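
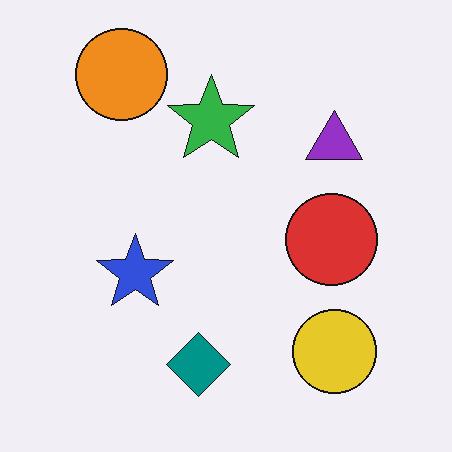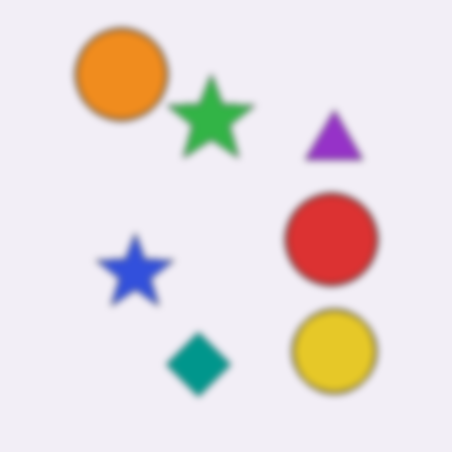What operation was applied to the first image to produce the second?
Moderately blurred.

Shape edges and outlines are uniformly softened across the whole image.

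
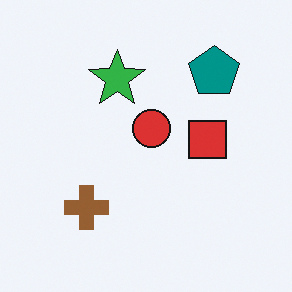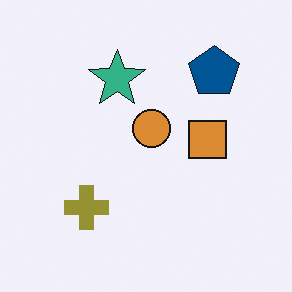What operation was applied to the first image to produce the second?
It was hue-shifted by a small amount.

Every shape's color has rotated by the same amount around the hue wheel — a uniform hue shift.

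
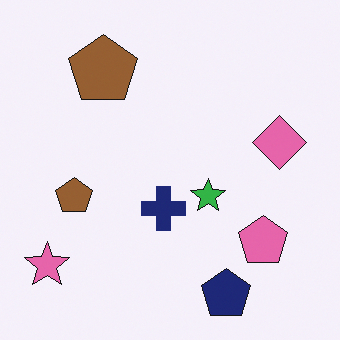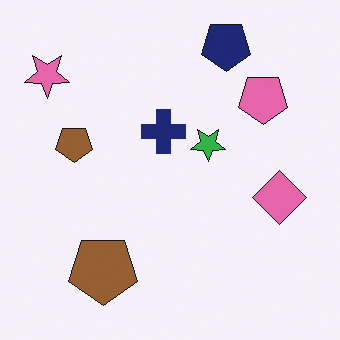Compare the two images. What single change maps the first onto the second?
The image was flipped vertically (top ↔ bottom).

The navy pentagon is in the bottom of the first image and the top of the second — shapes on opposite sides of the horizontal midline have swapped in a mirror flip.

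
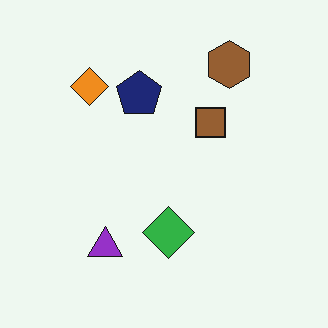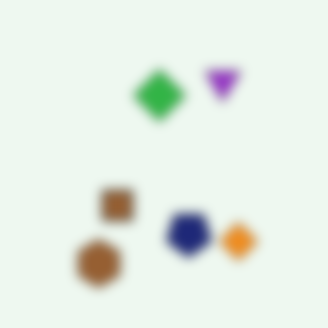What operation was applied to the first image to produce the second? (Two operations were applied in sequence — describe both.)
This is the original image rotated 180°, then strongly gaussian-blurred.

The brown hexagon sits in the top-right of the first image and the bottom-left of the second — consistent with a whole-image 180° rotation. Shape edges and outlines are uniformly softened across the whole image.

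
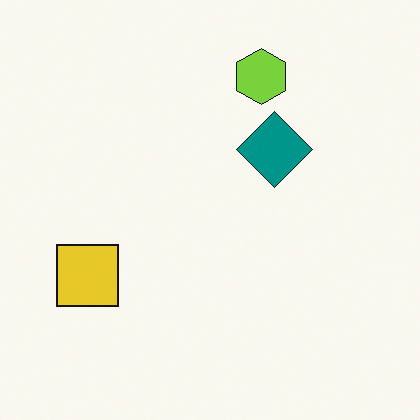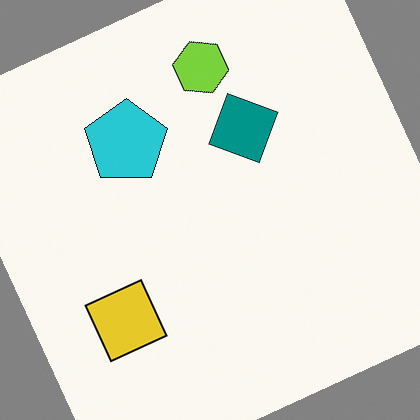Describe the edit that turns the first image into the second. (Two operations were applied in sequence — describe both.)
Rotated counter-clockwise by a moderate amount, then overlaid with an additional cyan pentagon.

Every shape is tilted by the same angle and the image corners show triangular fill wedges — a whole-image rotation by a non-right angle. A cyan pentagon appears in the second image that is absent from the first.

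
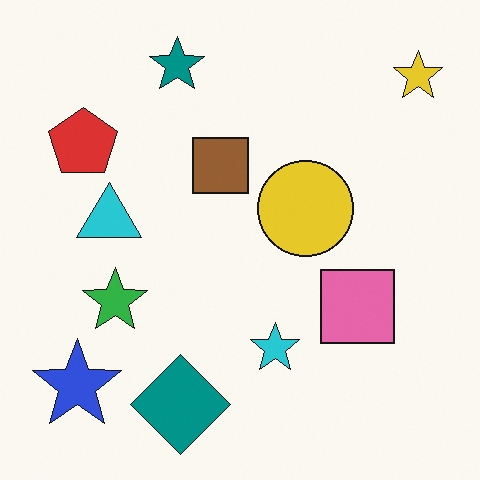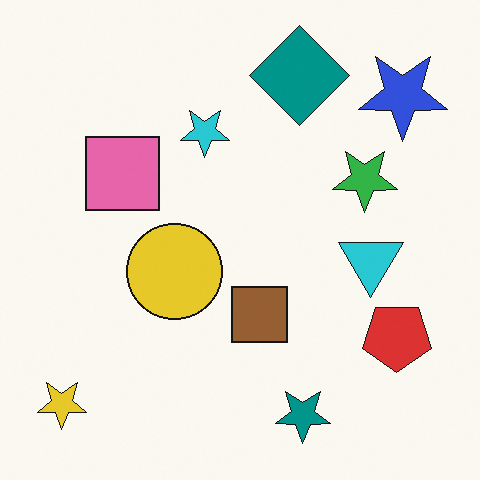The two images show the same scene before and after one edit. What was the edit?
The transformation is: rotated 180°.

The yellow star sits in the top-right of the first image and the bottom-left of the second — consistent with a whole-image 180° rotation.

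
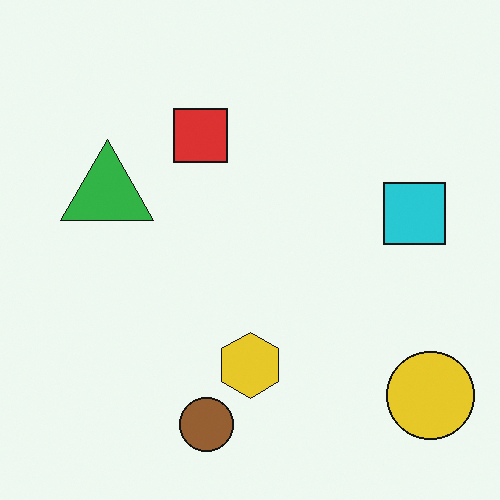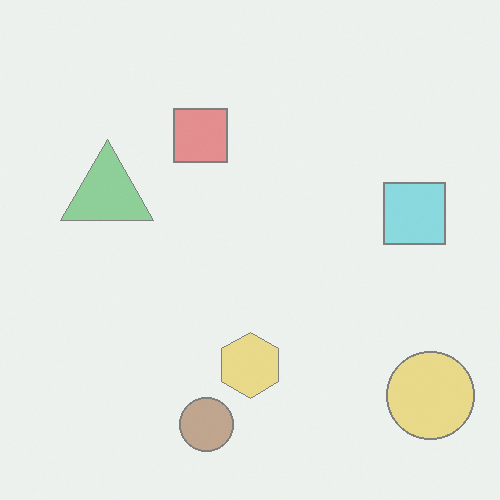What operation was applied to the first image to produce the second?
The transformation is: washed out (contrast reduced).

Tones are pushed toward mid-grey across the whole image — a global contrast change.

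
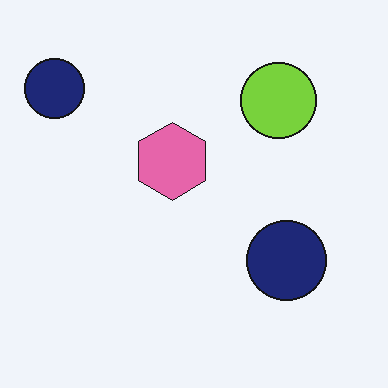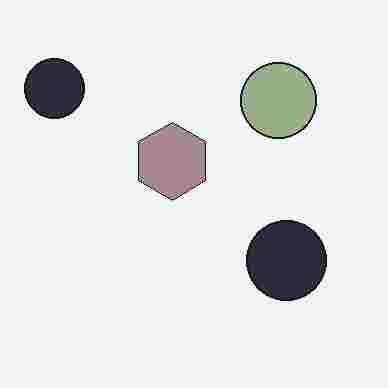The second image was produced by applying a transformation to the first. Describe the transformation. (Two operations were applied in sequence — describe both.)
This is the original image heavily desaturated, then degraded with heavy JPEG compression.

All colors are more muted and greyish — a global saturation change. Blocky 8×8 compression artifacts appear around shape edges and the flat background shows ringing — characteristic JPEG degradation.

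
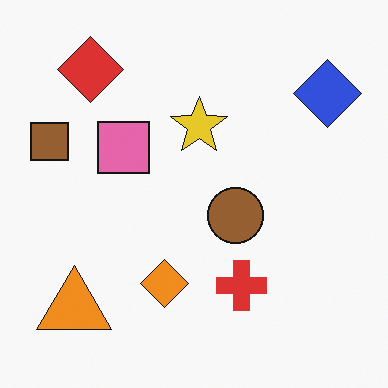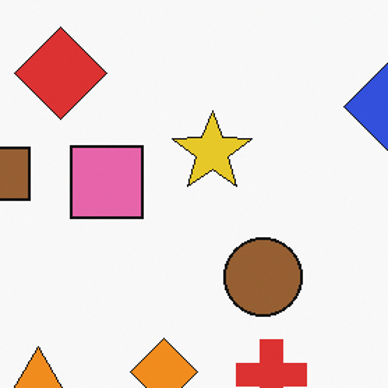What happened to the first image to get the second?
The transformation is: cropped slightly and scaled back up.

The visible shapes are larger and the field of view is narrower; shapes near the original edges may be partly or wholly outside the frame — a crop-and-rescale.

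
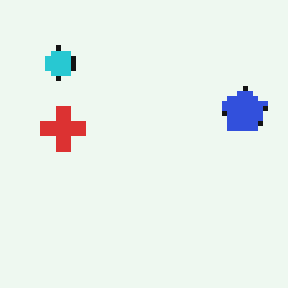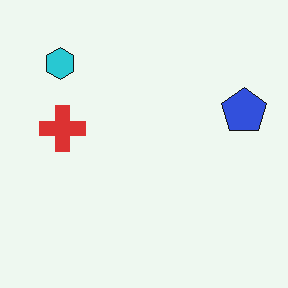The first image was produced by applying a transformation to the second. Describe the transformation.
The image was mildly pixelated.

Shapes are reduced to large square blocks; fine edges and outlines are lost — a downscale-then-upscale (mosaic) effect.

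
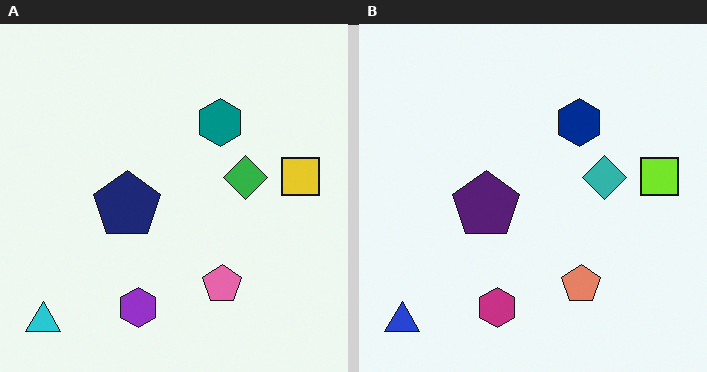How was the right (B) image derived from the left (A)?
The transformation is: hue-shifted slightly.

Every shape's color has rotated by the same amount around the hue wheel — a uniform hue shift.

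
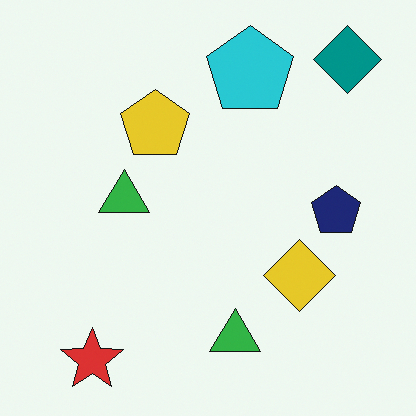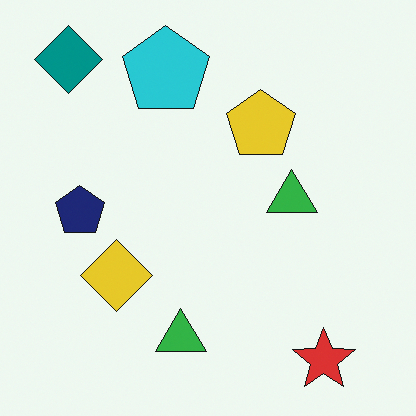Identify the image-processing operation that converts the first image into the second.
It was flipped horizontally (left ↔ right).

The teal diamond is in the top-right of the first image and the top-left of the second — shapes on opposite sides of the vertical midline have swapped in a mirror flip.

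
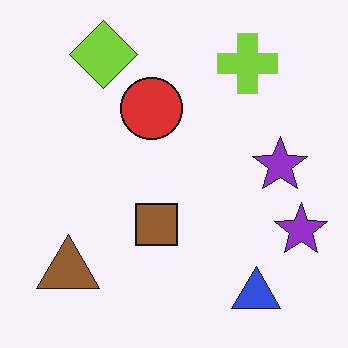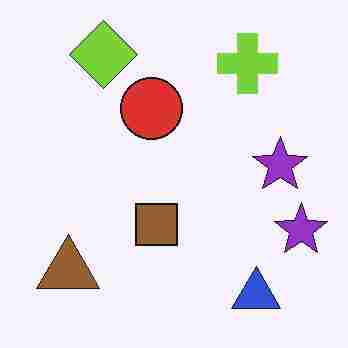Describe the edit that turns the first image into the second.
The second image is the first degraded with heavy JPEG compression.

Blocky 8×8 compression artifacts appear around shape edges and the flat background shows ringing — characteristic JPEG degradation.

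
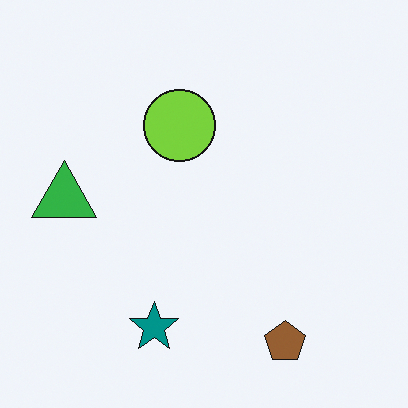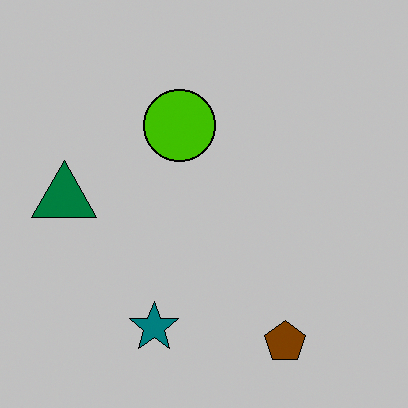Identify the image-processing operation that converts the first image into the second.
This is the original image heavily posterized to just a handful of flat colors.

Each flat color has snapped to a coarser quantized level — most visibly, the near-white background has dropped to a flat grey.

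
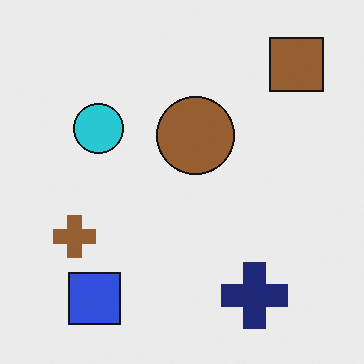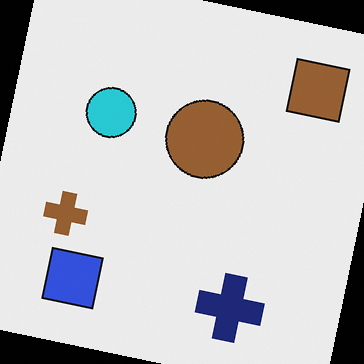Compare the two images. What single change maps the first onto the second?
Rotated clockwise by a few degrees.

Every shape is tilted by the same angle and the image corners show triangular fill wedges — a whole-image rotation by a non-right angle.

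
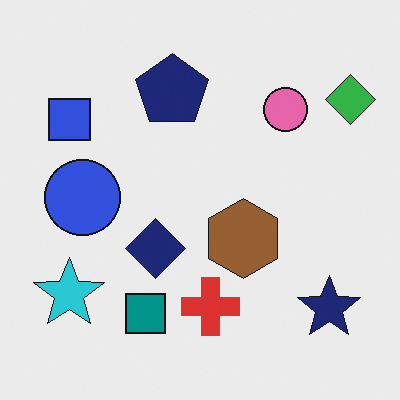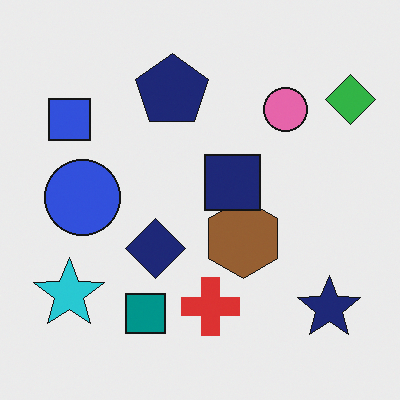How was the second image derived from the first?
The transformation is: overlaid with an additional navy square.

A navy square appears in the second image that is absent from the first.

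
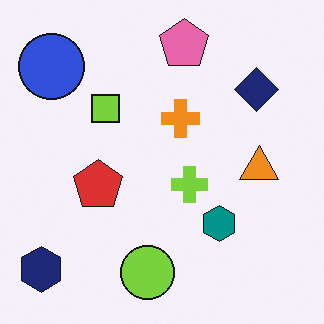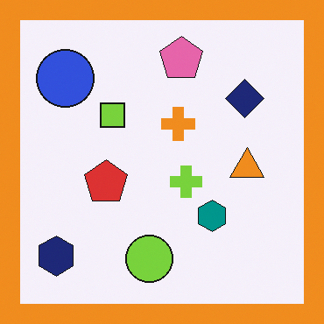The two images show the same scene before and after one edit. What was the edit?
It was framed with a orange border.

A solid orange frame runs around the edge of the second image, with the content slightly shrunk inside it.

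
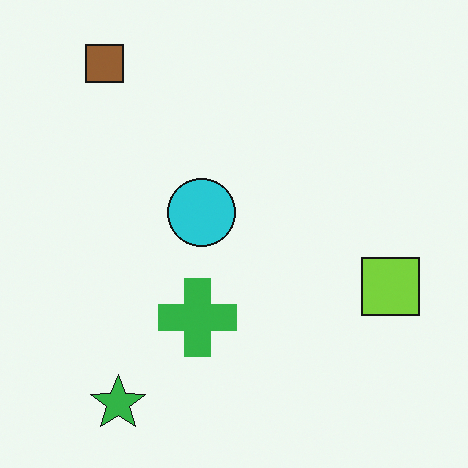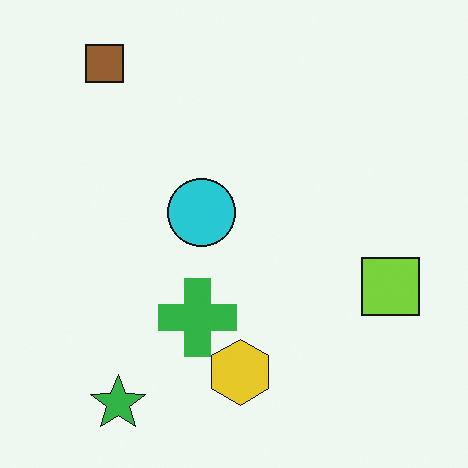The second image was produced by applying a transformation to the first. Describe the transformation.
The image was overlaid with an additional yellow hexagon.

A yellow hexagon appears in the second image that is absent from the first.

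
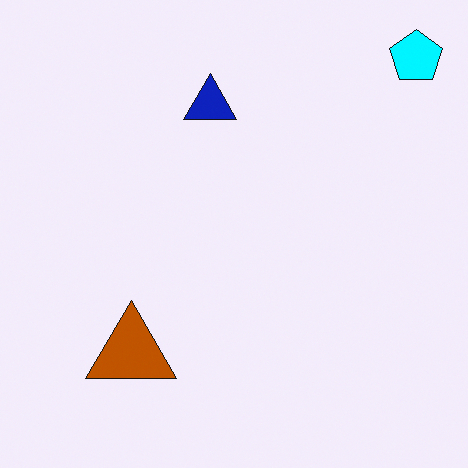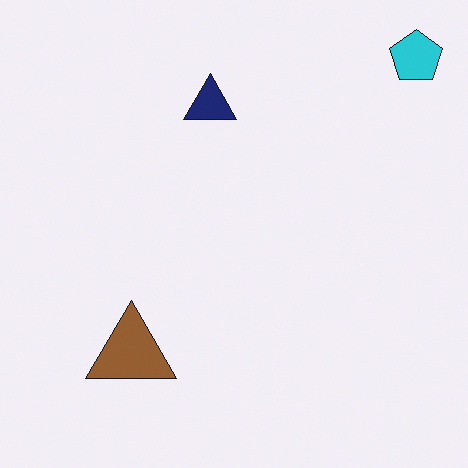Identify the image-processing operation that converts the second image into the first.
Made much more vivid (saturation change).

All colors are more vivid — a global saturation change.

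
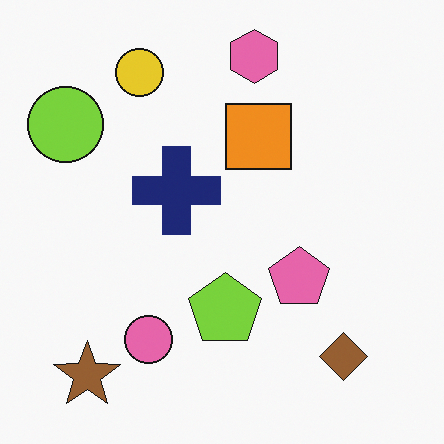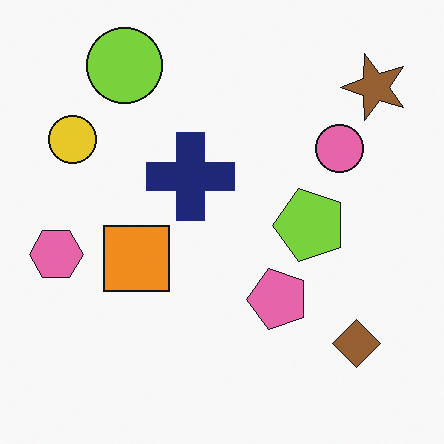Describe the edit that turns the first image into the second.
It was transposed (reflected across the top-left ↔ bottom-right diagonal).

Shapes have swapped their row and column positions — what was in the top-right is now in the bottom-left — a diagonal reflection.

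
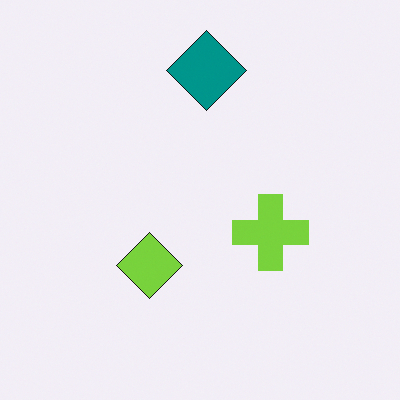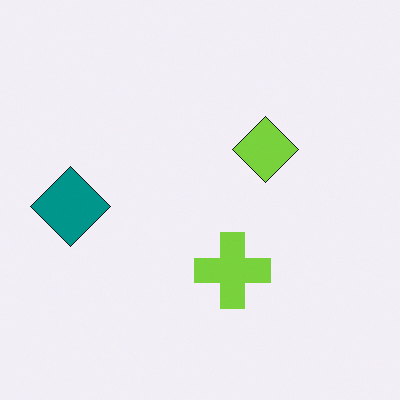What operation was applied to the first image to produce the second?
The second image is the first transposed (reflected across the top-left ↔ bottom-right diagonal).

Shapes have swapped their row and column positions — what was in the top-right is now in the bottom-left — a diagonal reflection.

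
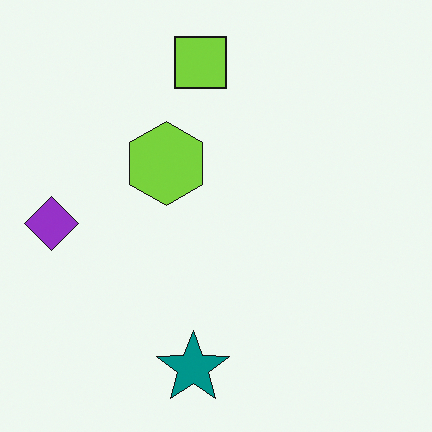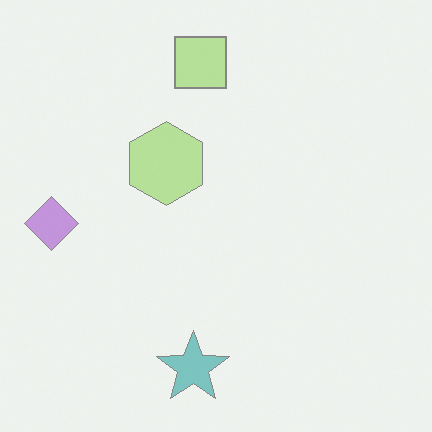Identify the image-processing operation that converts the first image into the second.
This is the original image washed out (contrast reduced).

Tones are pushed toward mid-grey across the whole image — a global contrast change.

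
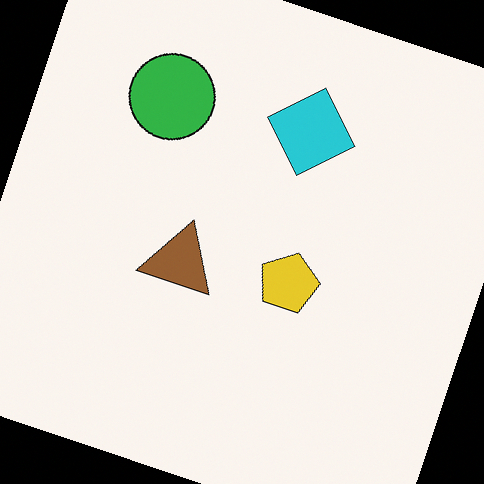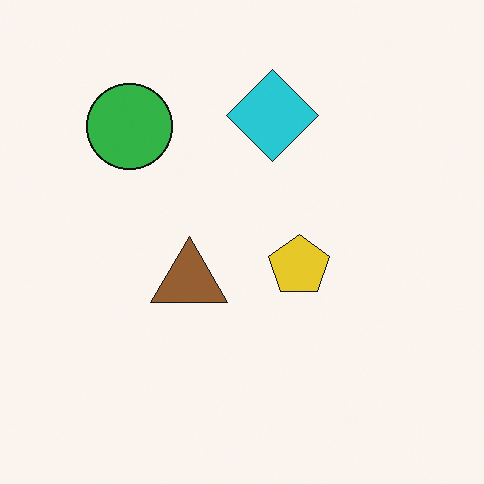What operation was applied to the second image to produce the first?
It was rotated clockwise by a moderate amount.

Every shape is tilted by the same angle and the image corners show triangular fill wedges — a whole-image rotation by a non-right angle.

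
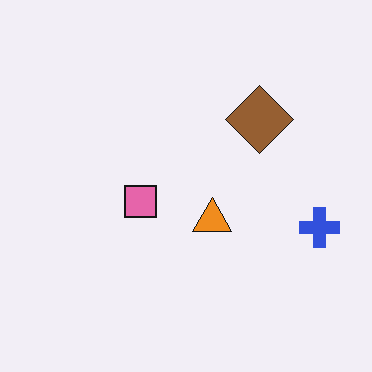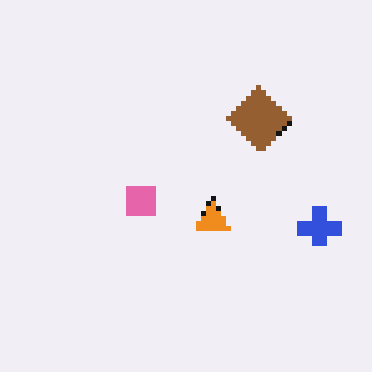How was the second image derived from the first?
The transformation is: lightly pixelated (a mild mosaic effect).

Shapes are reduced to large square blocks; fine edges and outlines are lost — a downscale-then-upscale (mosaic) effect.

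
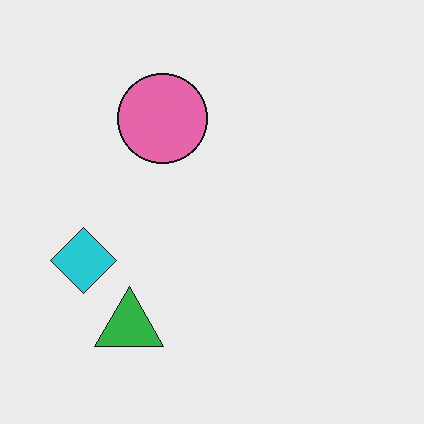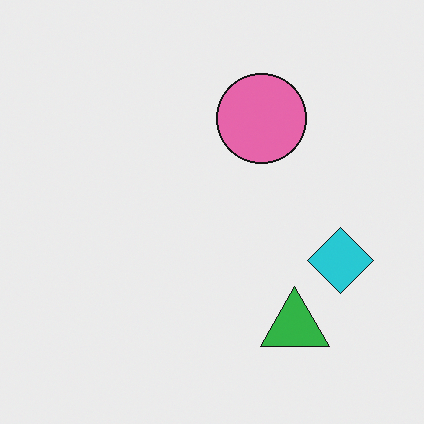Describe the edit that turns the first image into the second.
The second image is the first flipped horizontally (left ↔ right).

The cyan diamond is in the left of the first image and the right of the second — shapes on opposite sides of the vertical midline have swapped in a mirror flip.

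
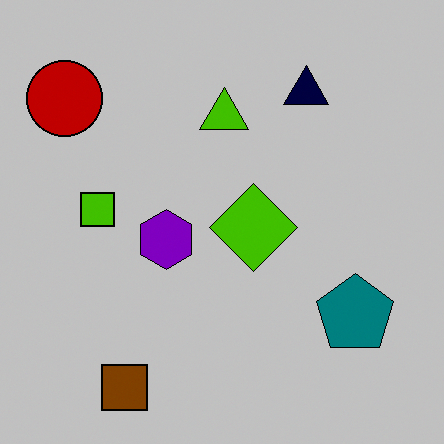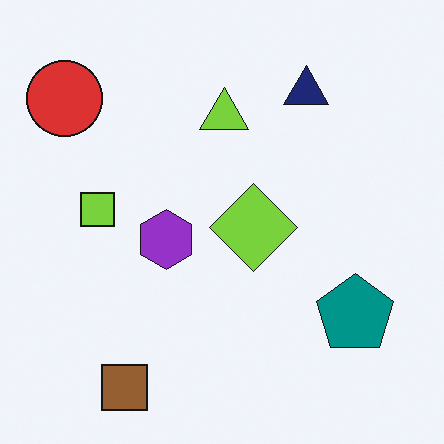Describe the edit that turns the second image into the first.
The transformation is: aggressively posterized.

Each flat color has snapped to a coarser quantized level — most visibly, the near-white background has dropped to a flat grey.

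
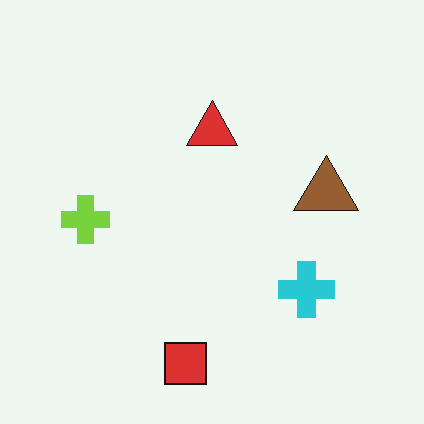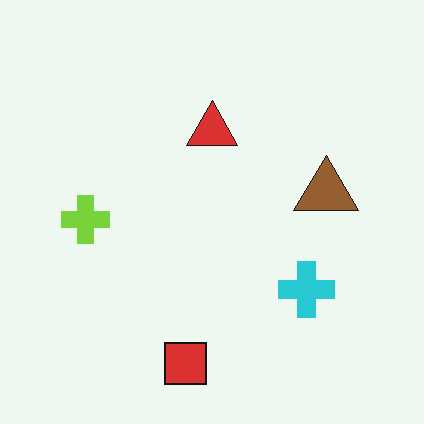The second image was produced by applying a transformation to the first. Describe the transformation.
The image was JPEG-compressed with visible artifacts.

Blocky 8×8 compression artifacts appear around shape edges and the flat background shows ringing — characteristic JPEG degradation.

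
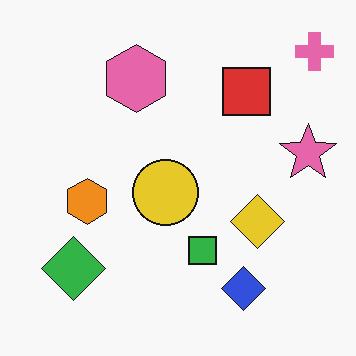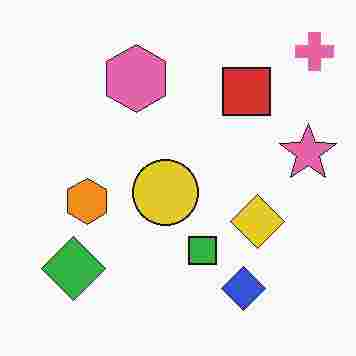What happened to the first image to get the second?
It was heavily JPEG-compressed with obvious blocking artifacts.

Blocky 8×8 compression artifacts appear around shape edges and the flat background shows ringing — characteristic JPEG degradation.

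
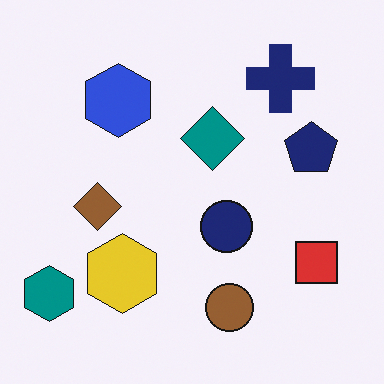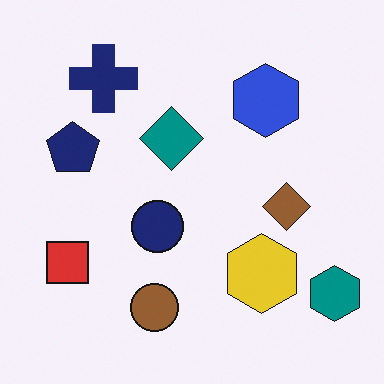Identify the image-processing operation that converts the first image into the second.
The transformation is: flipped horizontally (left ↔ right).

The teal hexagon is in the bottom-left of the first image and the bottom-right of the second — shapes on opposite sides of the vertical midline have swapped in a mirror flip.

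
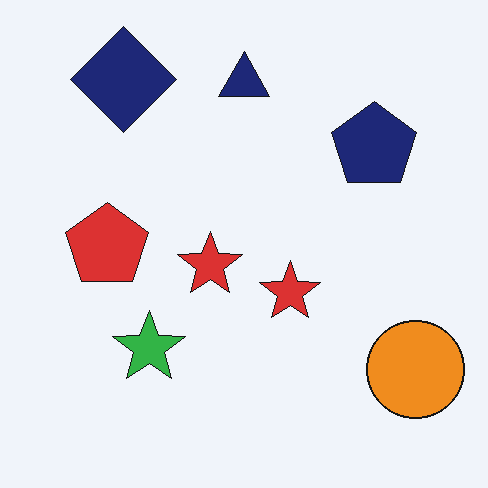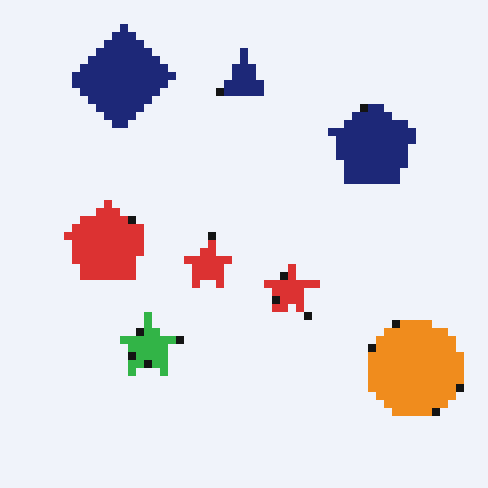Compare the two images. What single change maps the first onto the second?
The second image is the first pixelated into visible square blocks.

Shapes are reduced to large square blocks; fine edges and outlines are lost — a downscale-then-upscale (mosaic) effect.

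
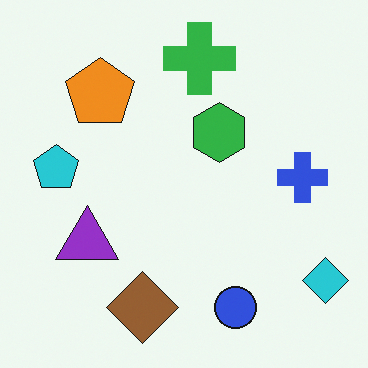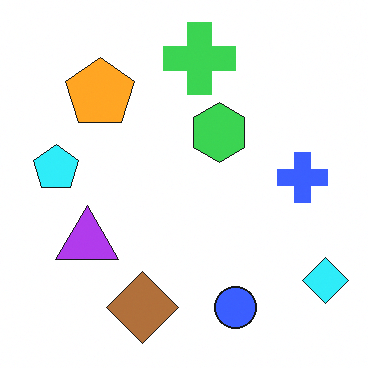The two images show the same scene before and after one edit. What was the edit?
It was brightened a little.

Every pixel — background and shapes alike — is uniformly brightened.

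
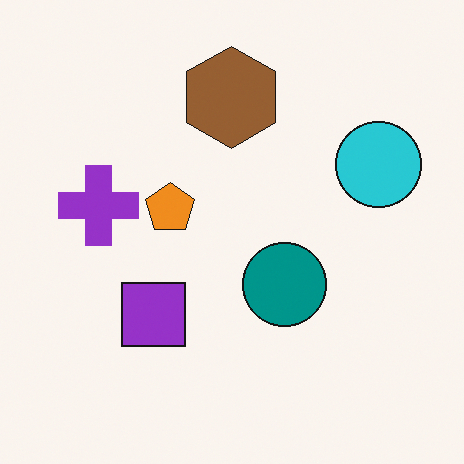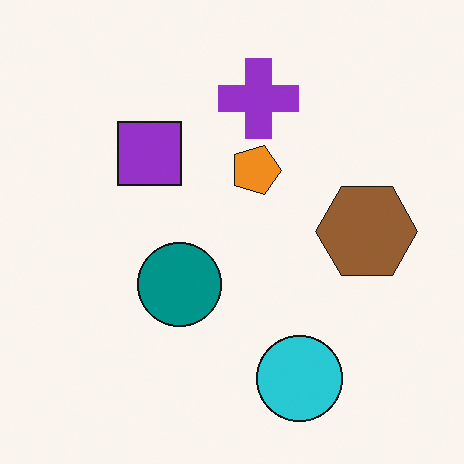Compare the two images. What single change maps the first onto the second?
The image was rotated 90° clockwise.

The cyan circle sits in the right of the first image and the bottom of the second — consistent with a whole-image 90° clockwise rotation.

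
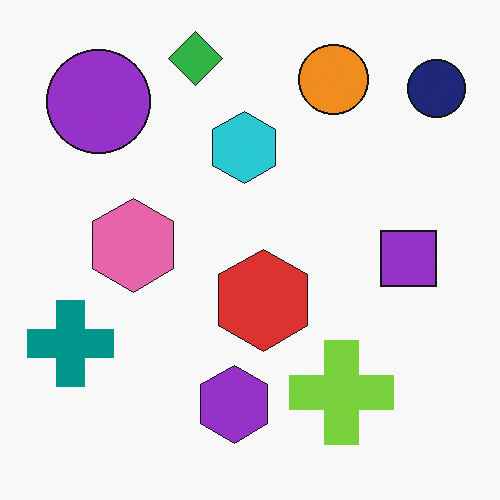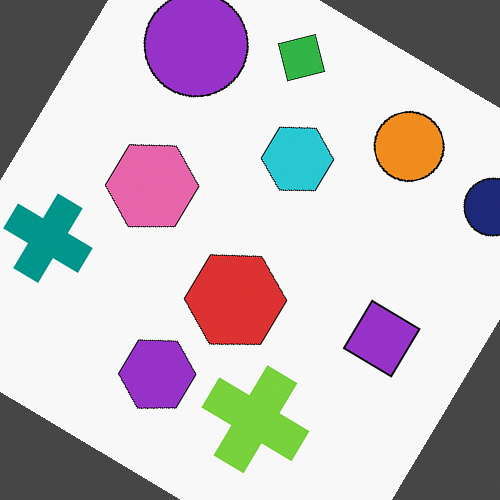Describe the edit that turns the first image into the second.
This is the original image rotated clockwise by a large amount — several tens of degrees.

Every shape is tilted by the same angle and the image corners show triangular fill wedges — a whole-image rotation by a non-right angle.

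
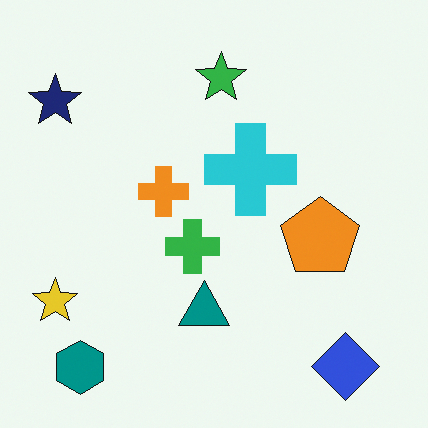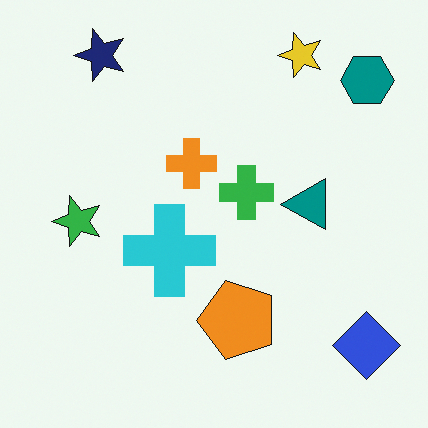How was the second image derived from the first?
Transposed (reflected across the top-left ↔ bottom-right diagonal).

Shapes have swapped their row and column positions — what was in the top-right is now in the bottom-left — a diagonal reflection.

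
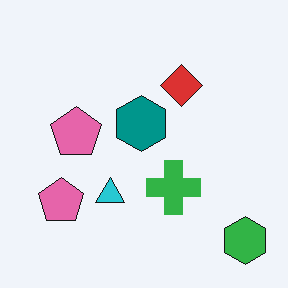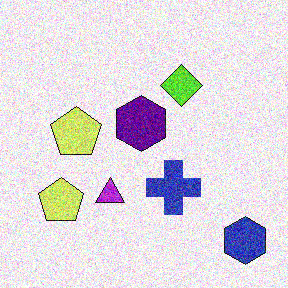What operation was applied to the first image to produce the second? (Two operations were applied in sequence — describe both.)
This is the original image hue-shifted noticeably, then degraded with heavy additive noise.

Every shape's color has rotated by the same amount around the hue wheel — a uniform hue shift. Random speckle covers the whole image, including the flat background.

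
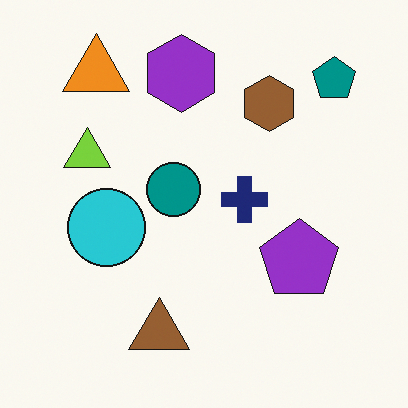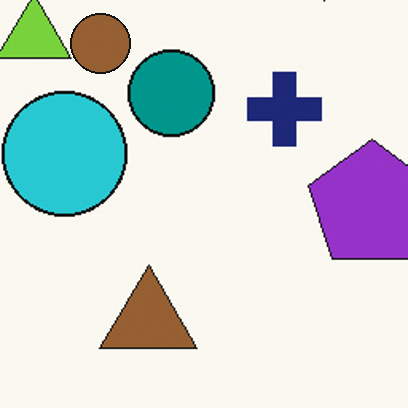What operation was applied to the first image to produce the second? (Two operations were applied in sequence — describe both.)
The second image is the first cropped slightly and scaled back up, then overlaid with an additional brown circle.

The visible shapes are larger and the field of view is narrower; shapes near the original edges may be partly or wholly outside the frame — a crop-and-rescale. A brown circle appears in the second image that is absent from the first.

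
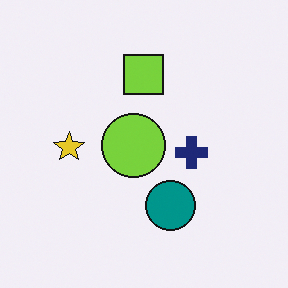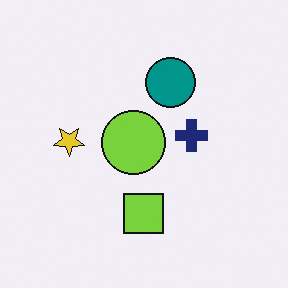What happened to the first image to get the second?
The image was flipped vertically (top ↔ bottom).

The lime square is in the top of the first image and the bottom of the second — shapes on opposite sides of the horizontal midline have swapped in a mirror flip.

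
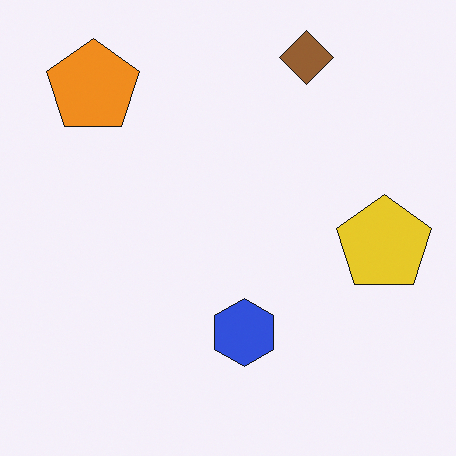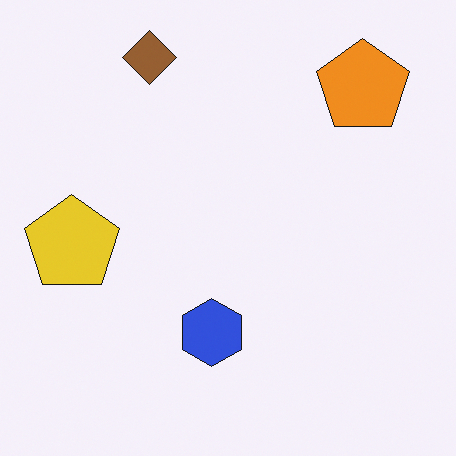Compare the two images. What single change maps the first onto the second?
This is the original image flipped horizontally (left ↔ right).

The yellow pentagon is in the right of the first image and the left of the second — shapes on opposite sides of the vertical midline have swapped in a mirror flip.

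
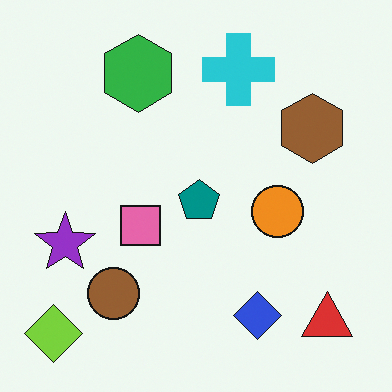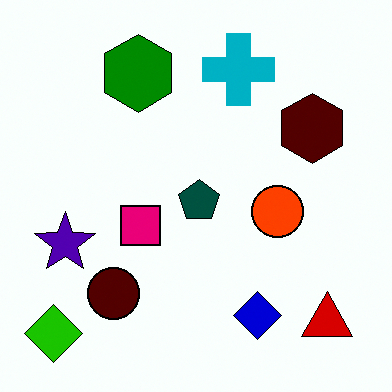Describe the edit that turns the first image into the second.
The transformation is: given much higher contrast.

Tones are pushed away from mid-grey across the whole image — a global contrast change.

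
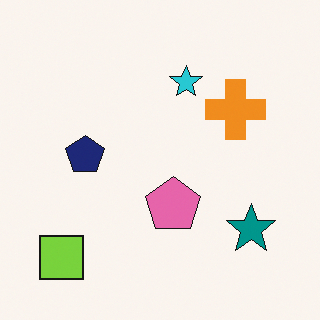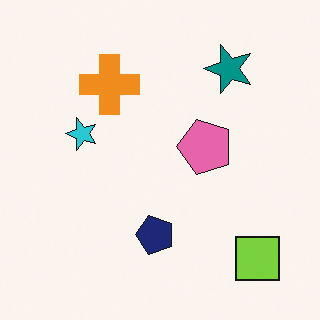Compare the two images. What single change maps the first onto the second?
The image was rotated 90° counter-clockwise.

The lime square sits in the bottom-left of the first image and the bottom-right of the second — consistent with a whole-image 90° counter-clockwise rotation.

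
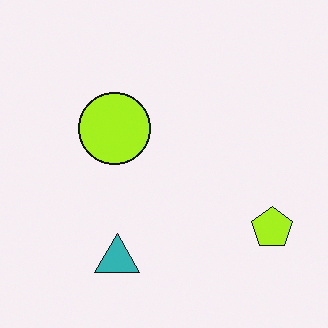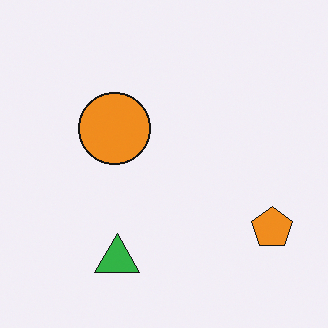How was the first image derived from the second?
It was hue-shifted by a small amount.

Every shape's color has rotated by the same amount around the hue wheel — a uniform hue shift.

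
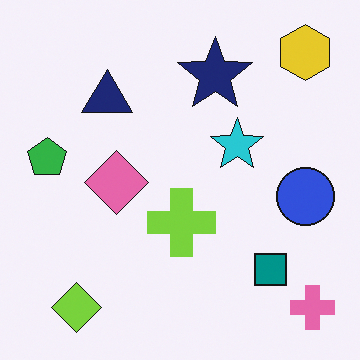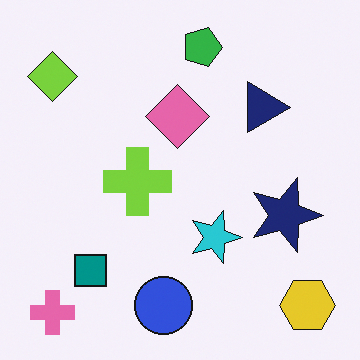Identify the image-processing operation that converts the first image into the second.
Rotated 90° clockwise.

The pink cross sits in the bottom-right of the first image and the bottom-left of the second — consistent with a whole-image 90° clockwise rotation.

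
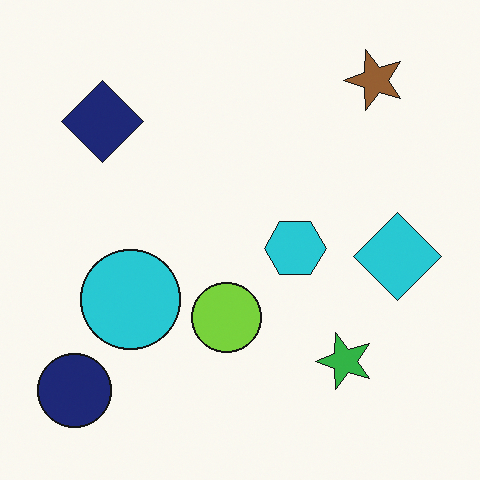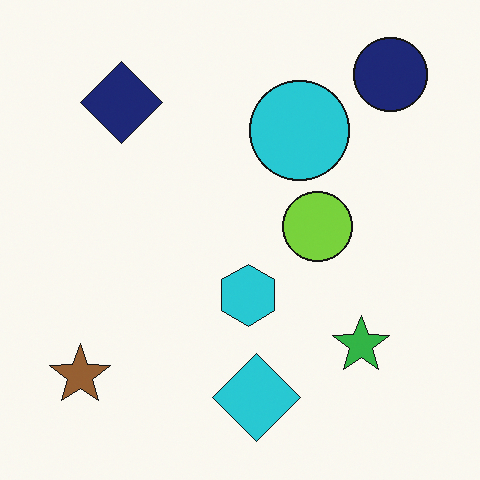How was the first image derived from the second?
Transposed (reflected across the top-left ↔ bottom-right diagonal).

Shapes have swapped their row and column positions — what was in the top-right is now in the bottom-left — a diagonal reflection.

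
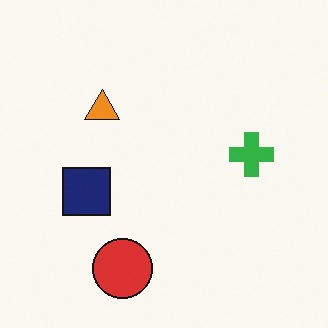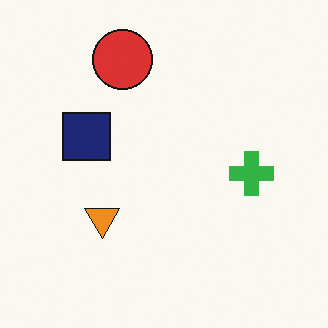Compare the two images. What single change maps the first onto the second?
This is the original image flipped vertically (top ↔ bottom).

The red circle is in the bottom of the first image and the top of the second — shapes on opposite sides of the horizontal midline have swapped in a mirror flip.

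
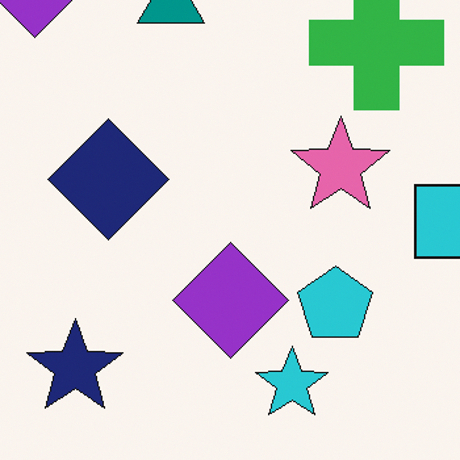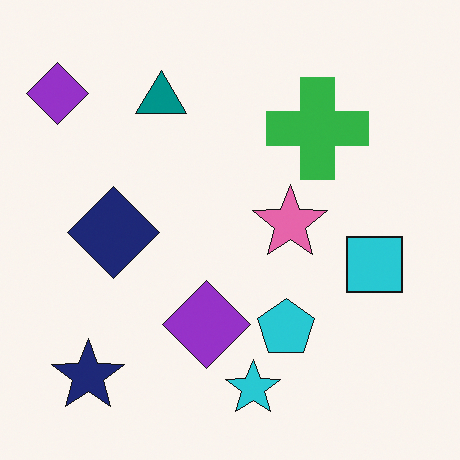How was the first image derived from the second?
The transformation is: cropped slightly and scaled back up.

The visible shapes are larger and the field of view is narrower; shapes near the original edges may be partly or wholly outside the frame — a crop-and-rescale.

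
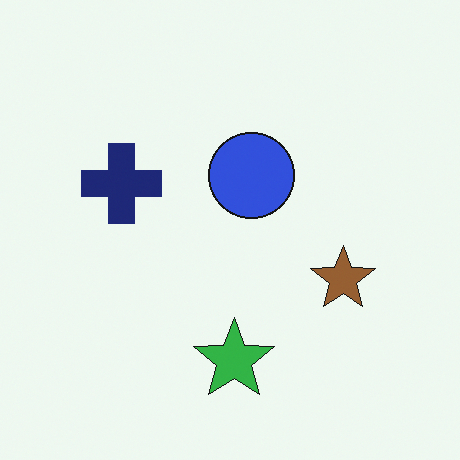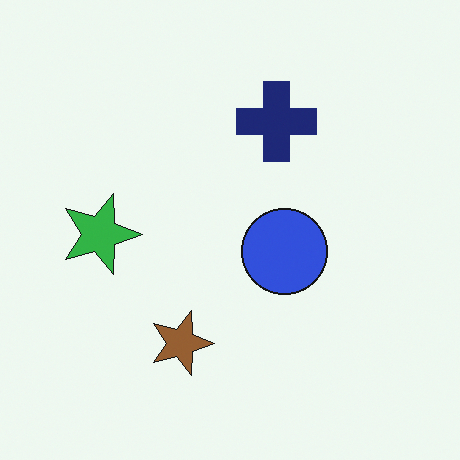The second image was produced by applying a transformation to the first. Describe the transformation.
This is the original image rotated 90° clockwise.

The green star sits in the bottom of the first image and the left of the second — consistent with a whole-image 90° clockwise rotation.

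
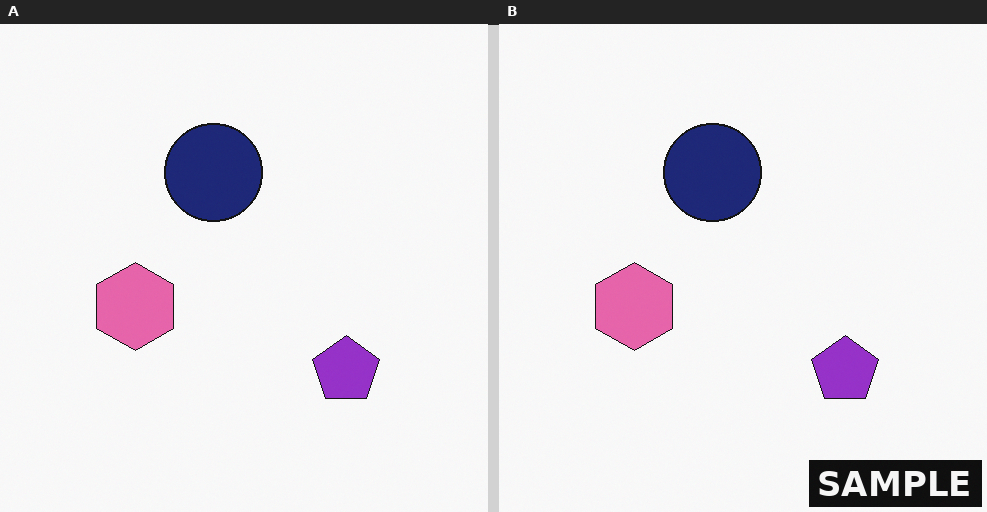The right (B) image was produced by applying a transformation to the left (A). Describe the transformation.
This is the original image watermarked with the text "SAMPLE" in the lower-right corner.

A dark label reading "SAMPLE" appears in the lower-right corner.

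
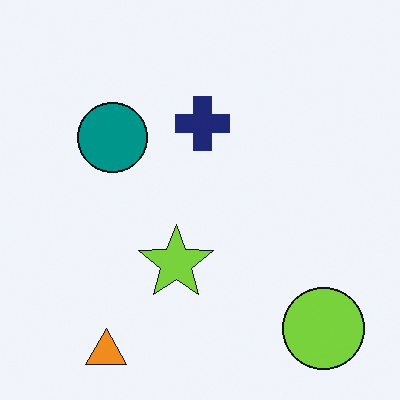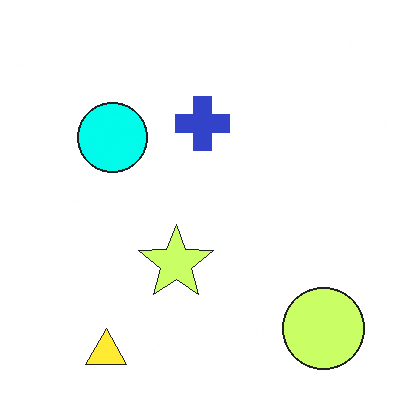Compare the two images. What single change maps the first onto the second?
The image was substantially brightened.

Every pixel — background and shapes alike — is uniformly brightened.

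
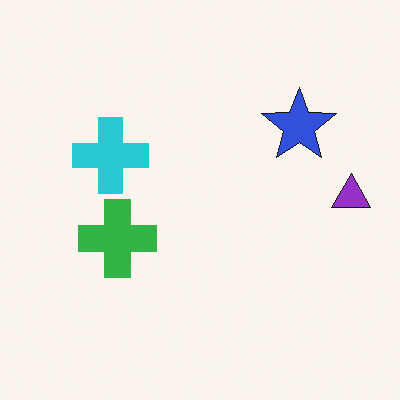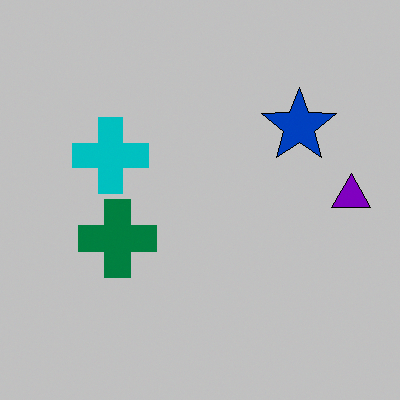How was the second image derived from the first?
The transformation is: heavily posterized to just a handful of flat colors.

Each flat color has snapped to a coarser quantized level — most visibly, the near-white background has dropped to a flat grey.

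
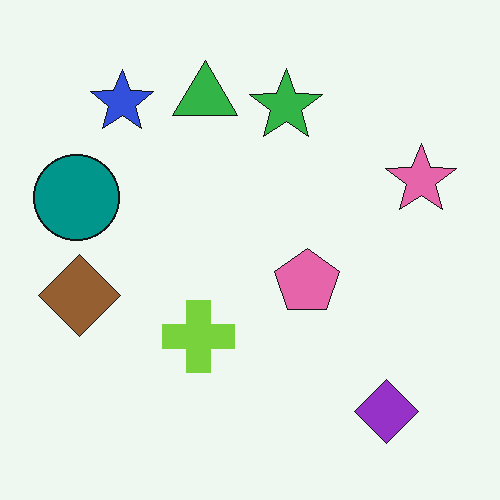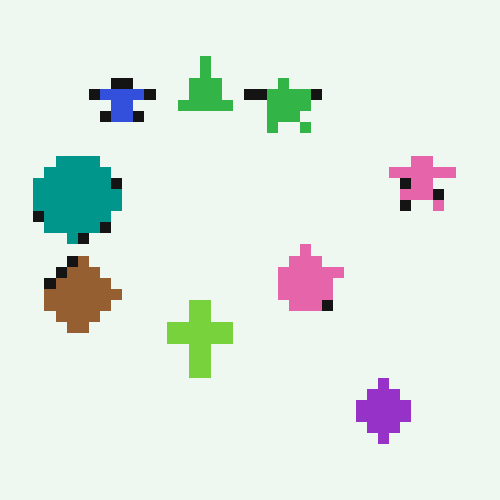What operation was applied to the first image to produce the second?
This is the original image heavily pixelated into large blocks.

Shapes are reduced to large square blocks; fine edges and outlines are lost — a downscale-then-upscale (mosaic) effect.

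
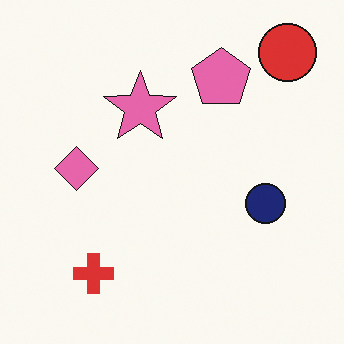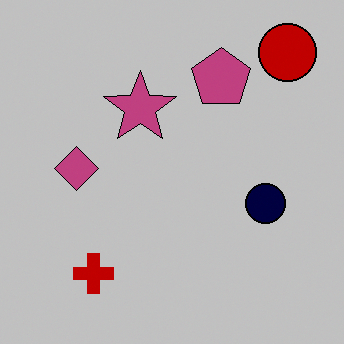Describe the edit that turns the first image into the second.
The image was aggressively posterized.

Each flat color has snapped to a coarser quantized level — most visibly, the near-white background has dropped to a flat grey.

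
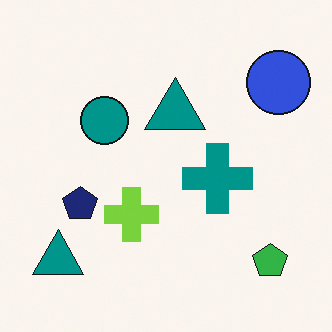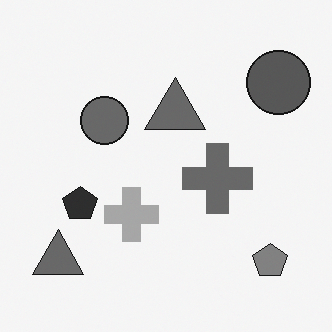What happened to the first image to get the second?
This is the original image converted to grayscale.

All color is removed — every shape is now a shade of grey.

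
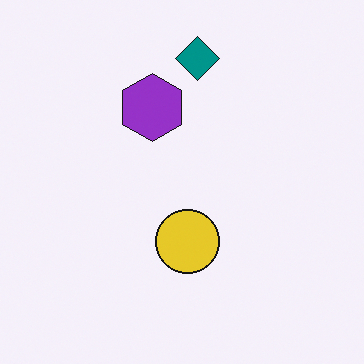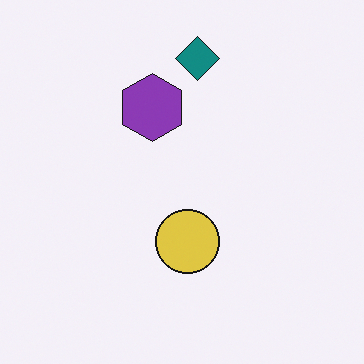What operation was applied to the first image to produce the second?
This is the original image slightly desaturated.

All colors are more muted and greyish — a global saturation change.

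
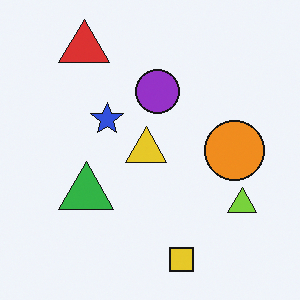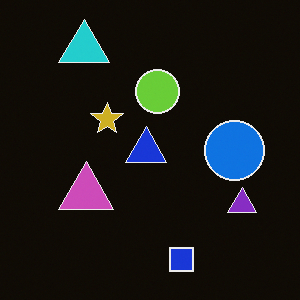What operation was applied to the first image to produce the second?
This is the original image color-inverted (negative).

The light background has become dark and every shape's color is its complement — a photographic negative.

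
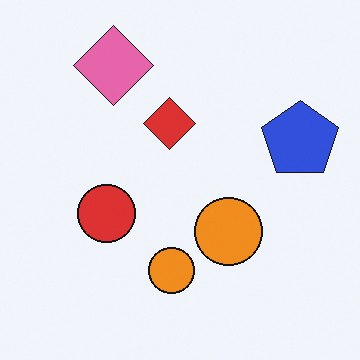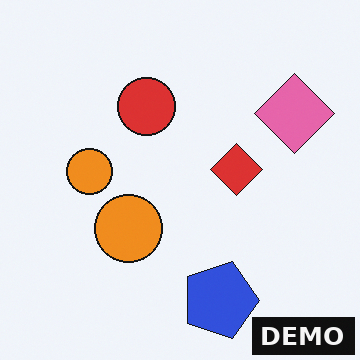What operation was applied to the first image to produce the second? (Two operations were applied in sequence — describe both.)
The second image is the first rotated 90° clockwise, then watermarked with the text "DEMO" in the lower-right corner.

The pink diamond sits in the top-left of the first image and the top-right of the second — consistent with a whole-image 90° clockwise rotation. A dark label reading "DEMO" appears in the lower-right corner.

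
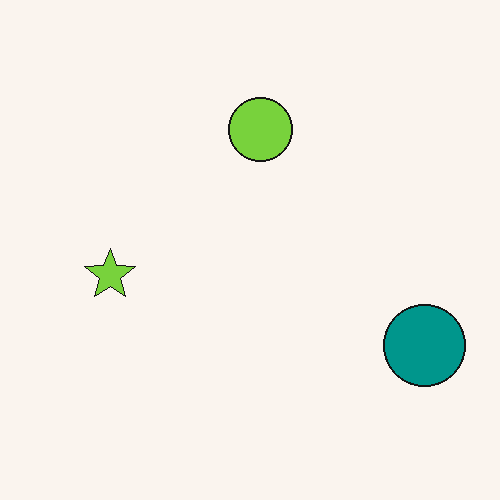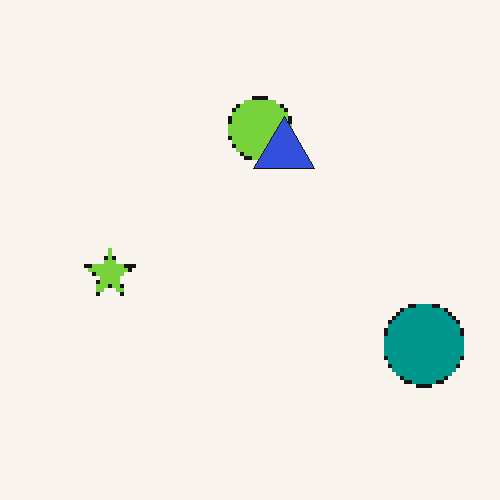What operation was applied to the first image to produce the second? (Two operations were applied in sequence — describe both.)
It was mildly pixelated, then overlaid with an additional blue triangle.

Shapes are reduced to large square blocks; fine edges and outlines are lost — a downscale-then-upscale (mosaic) effect. A blue triangle appears in the second image that is absent from the first.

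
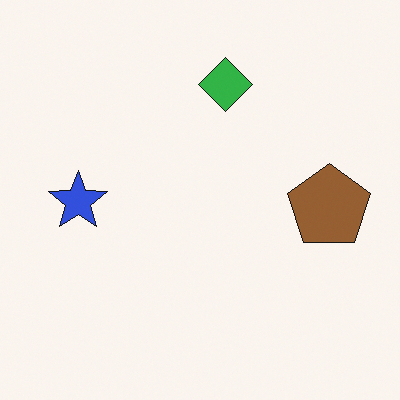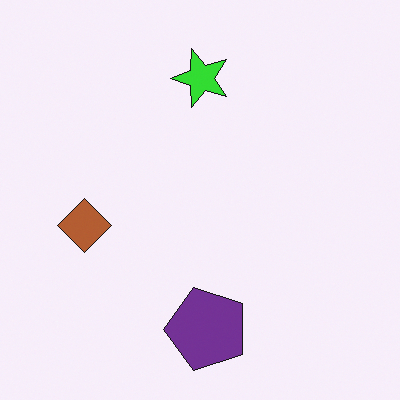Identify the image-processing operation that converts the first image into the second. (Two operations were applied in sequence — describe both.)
The transformation is: transposed (reflected across the top-left ↔ bottom-right diagonal), then hue-shifted by a large amount.

Shapes have swapped their row and column positions — what was in the top-right is now in the bottom-left — a diagonal reflection. Every shape's color has rotated by the same amount around the hue wheel — a uniform hue shift.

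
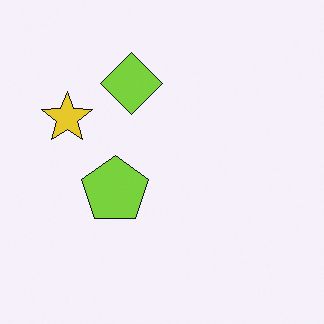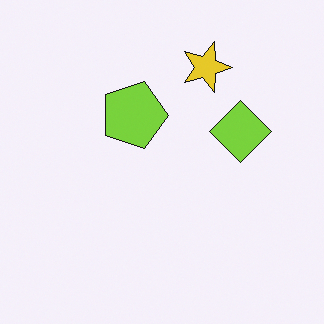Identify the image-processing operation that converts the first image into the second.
It was rotated 90° clockwise.

The yellow star sits in the left of the first image and the top of the second — consistent with a whole-image 90° clockwise rotation.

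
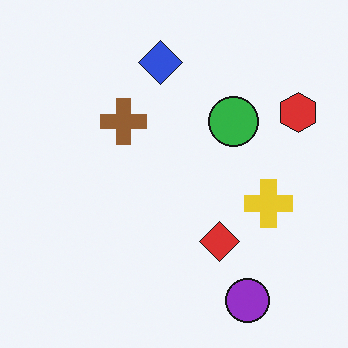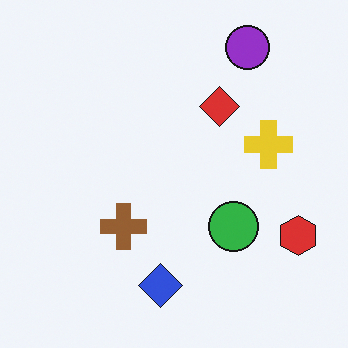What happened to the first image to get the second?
Flipped vertically (top ↔ bottom).

The purple circle is in the bottom-right of the first image and the top-right of the second — shapes on opposite sides of the horizontal midline have swapped in a mirror flip.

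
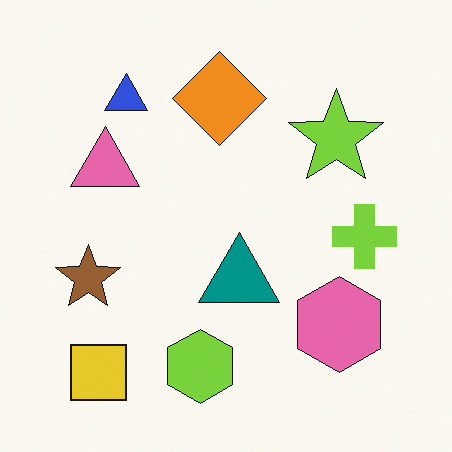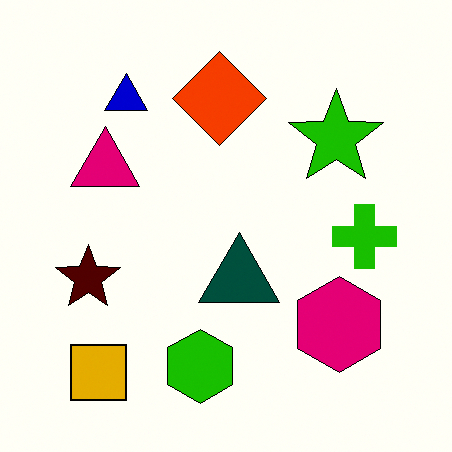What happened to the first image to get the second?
This is the original image boosted in contrast.

Tones are pushed away from mid-grey across the whole image — a global contrast change.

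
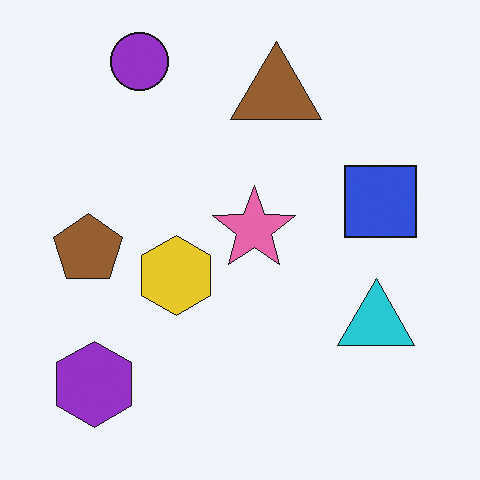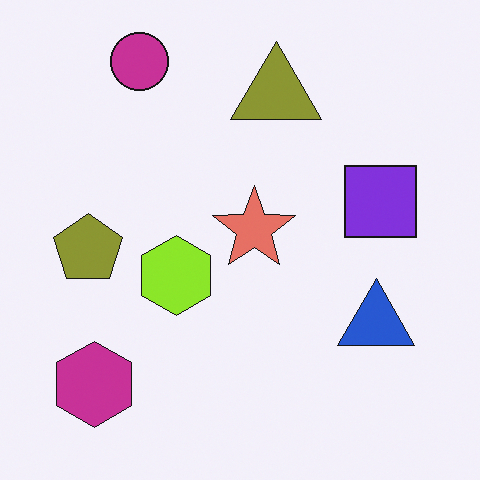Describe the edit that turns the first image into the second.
Hue-shifted by a small amount.

Every shape's color has rotated by the same amount around the hue wheel — a uniform hue shift.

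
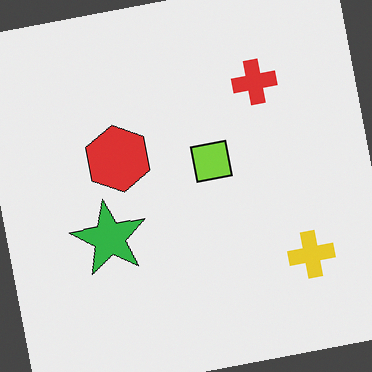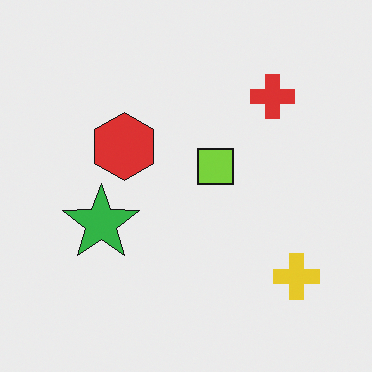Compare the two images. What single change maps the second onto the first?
The transformation is: rotated counter-clockwise by a few degrees.

Every shape is tilted by the same angle and the image corners show triangular fill wedges — a whole-image rotation by a non-right angle.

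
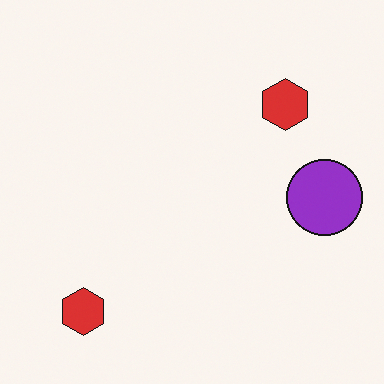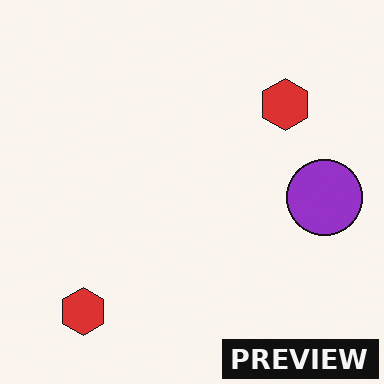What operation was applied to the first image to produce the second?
This is the original image watermarked with the text "PREVIEW" in the lower-right corner.

A dark label reading "PREVIEW" appears in the lower-right corner.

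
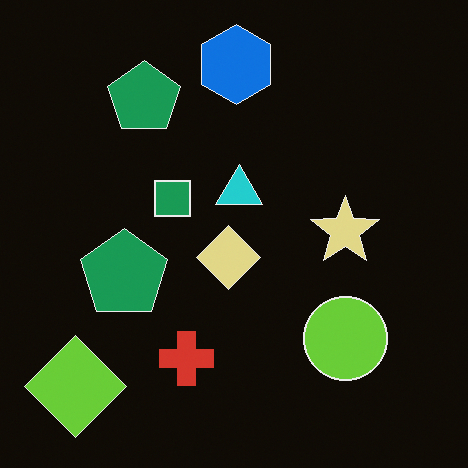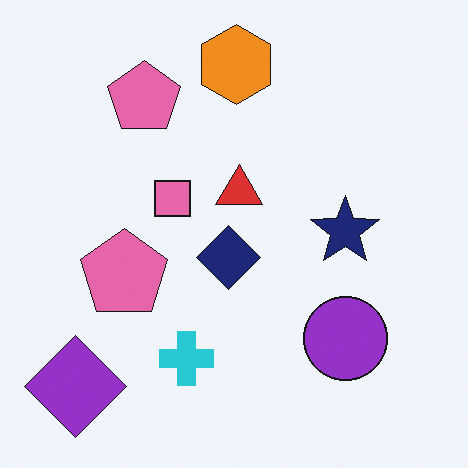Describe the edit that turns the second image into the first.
It was color-inverted (negative).

The light background has become dark and every shape's color is its complement — a photographic negative.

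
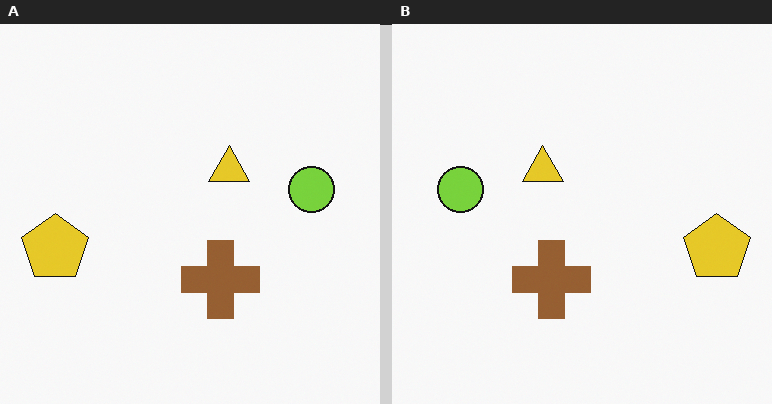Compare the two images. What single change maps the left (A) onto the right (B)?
Flipped horizontally (left ↔ right).

The yellow pentagon is in the left of the left (A) image and the right of the right (B) — shapes on opposite sides of the vertical midline have swapped in a mirror flip.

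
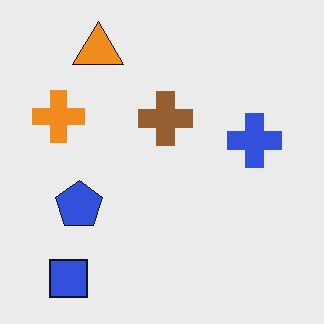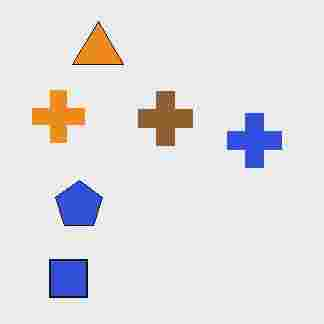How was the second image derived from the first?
The second image is the first heavily JPEG-compressed with obvious blocking artifacts.

Blocky 8×8 compression artifacts appear around shape edges and the flat background shows ringing — characteristic JPEG degradation.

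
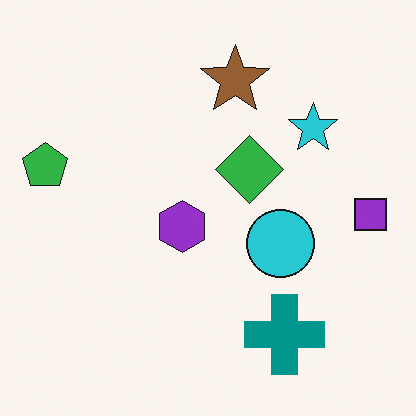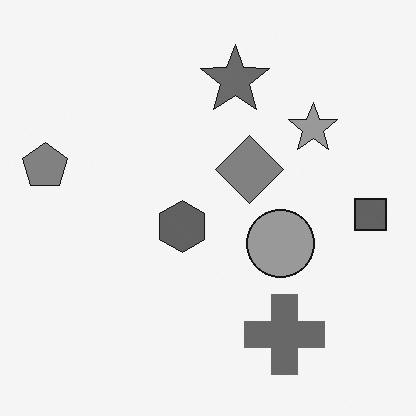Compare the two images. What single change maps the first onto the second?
The second image is the first converted to grayscale.

All color is removed — every shape is now a shade of grey.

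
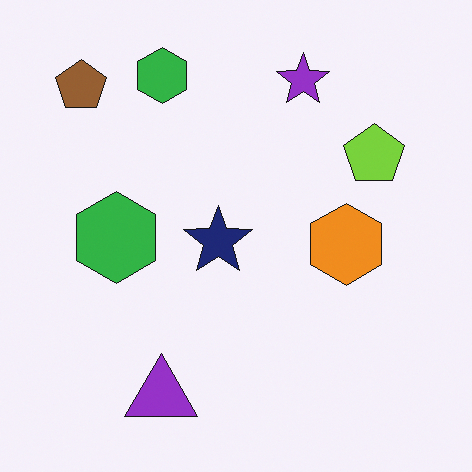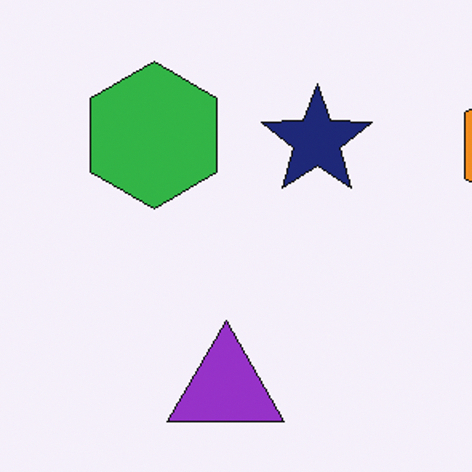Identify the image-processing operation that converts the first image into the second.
The transformation is: cropped to a modestly smaller region and rescaled.

The visible shapes are larger and the field of view is narrower; shapes near the original edges may be partly or wholly outside the frame — a crop-and-rescale.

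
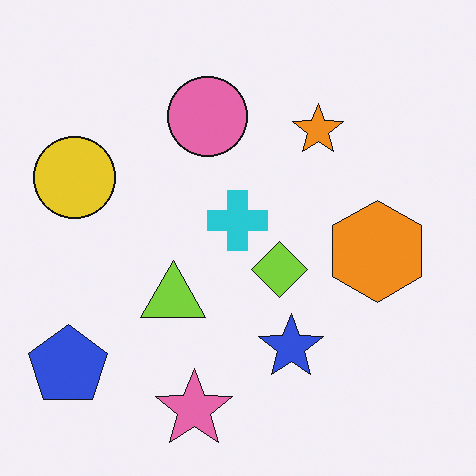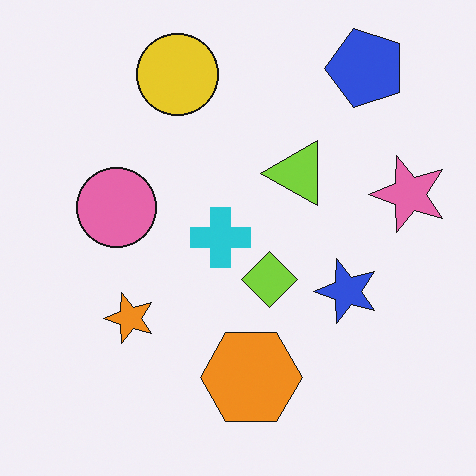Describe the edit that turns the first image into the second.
The second image is the first transposed (reflected across the top-left ↔ bottom-right diagonal).

Shapes have swapped their row and column positions — what was in the top-right is now in the bottom-left — a diagonal reflection.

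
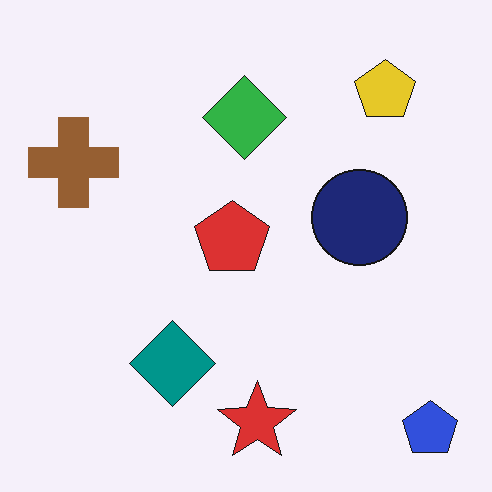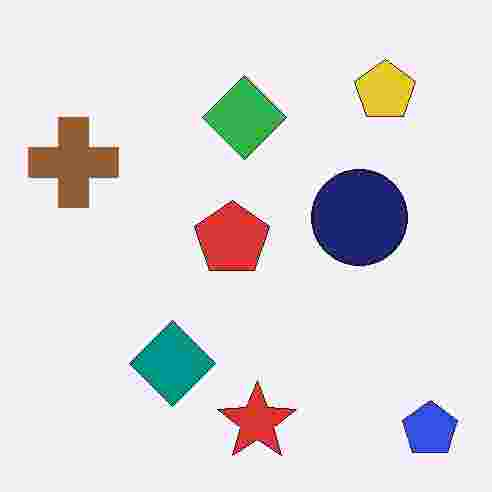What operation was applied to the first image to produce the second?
The transformation is: degraded with heavy JPEG compression.

Blocky 8×8 compression artifacts appear around shape edges and the flat background shows ringing — characteristic JPEG degradation.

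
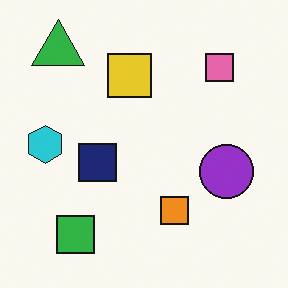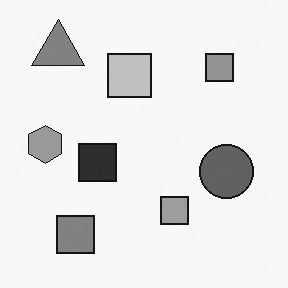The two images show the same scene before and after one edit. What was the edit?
The image was converted to grayscale.

All color is removed — every shape is now a shade of grey.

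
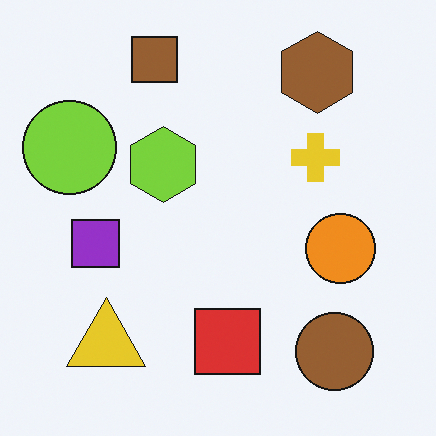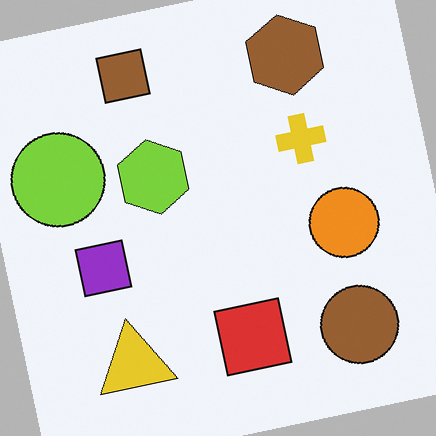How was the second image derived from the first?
The transformation is: rotated counter-clockwise by a slight angle.

Every shape is tilted by the same angle and the image corners show triangular fill wedges — a whole-image rotation by a non-right angle.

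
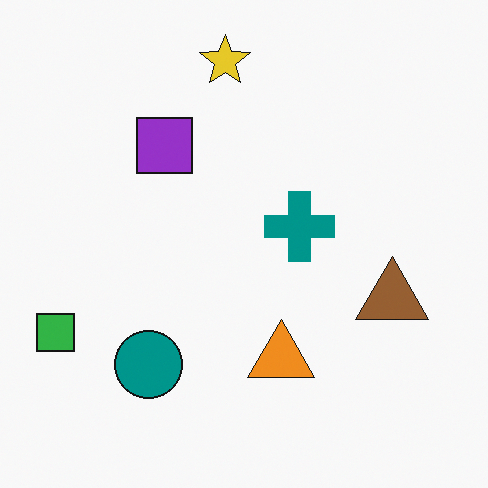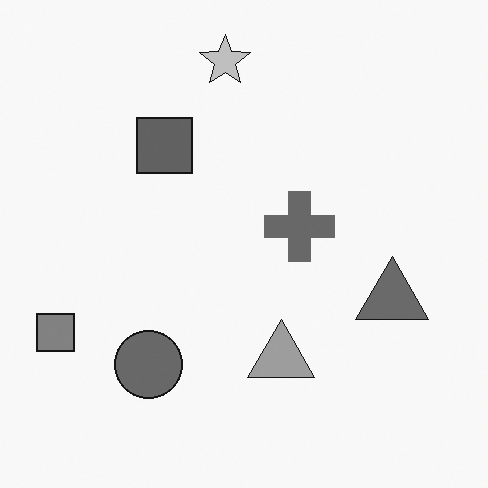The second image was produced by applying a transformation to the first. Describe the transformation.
This is the original image converted to grayscale.

All color is removed — every shape is now a shade of grey.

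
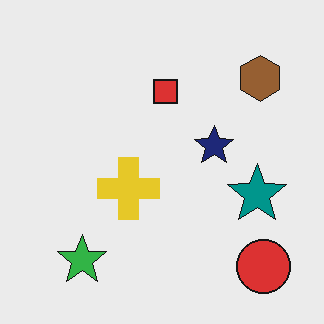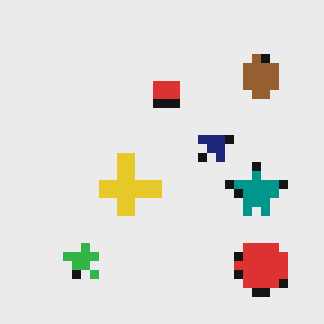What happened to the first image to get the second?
The image was heavily pixelated into large blocks.

Shapes are reduced to large square blocks; fine edges and outlines are lost — a downscale-then-upscale (mosaic) effect.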